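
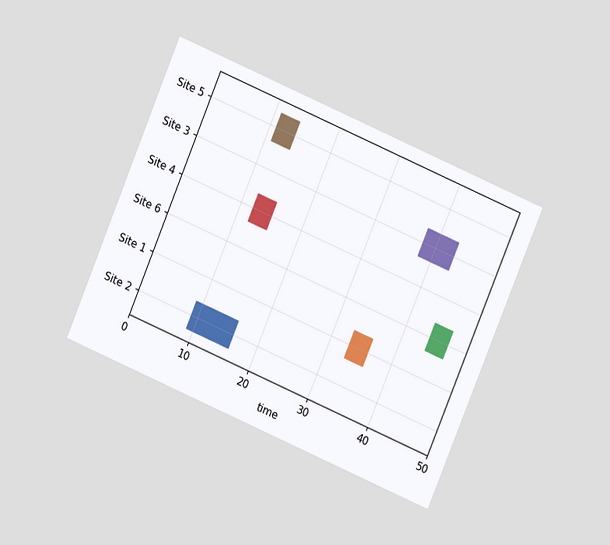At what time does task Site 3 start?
The chart is tilted about 23° clockwise and viewed at a slight angle. The Site 3 bar begins at t=38.

38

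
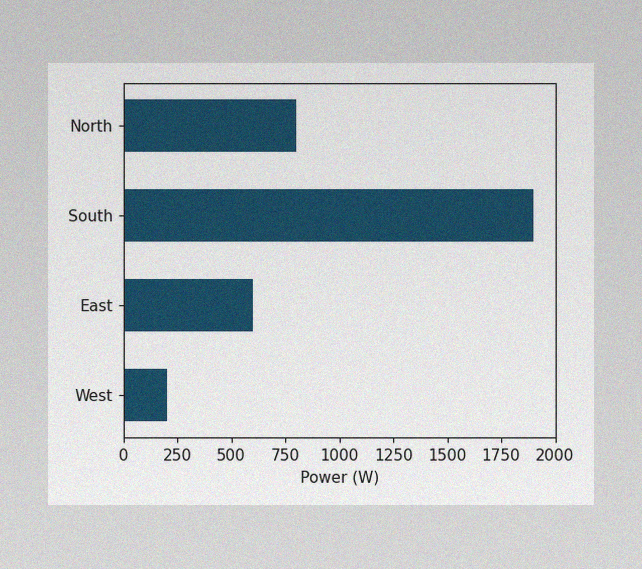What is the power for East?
The image has some photo noise and uneven lighting. Reading along the chart's x-axis, the East bar reaches 600W.

600W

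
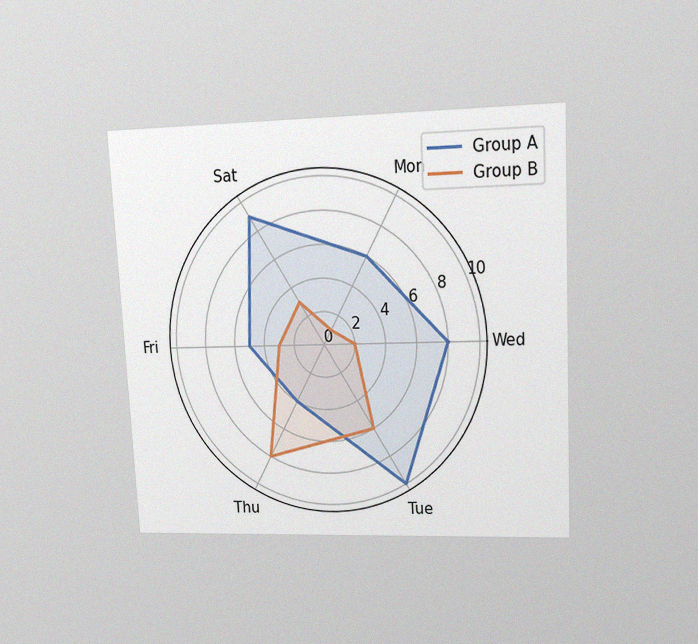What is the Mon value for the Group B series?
The chart is tilted about 3° counter-clockwise and viewed at a slight angle, with some photo noise. On the Mon axis, Group B reaches 1.

1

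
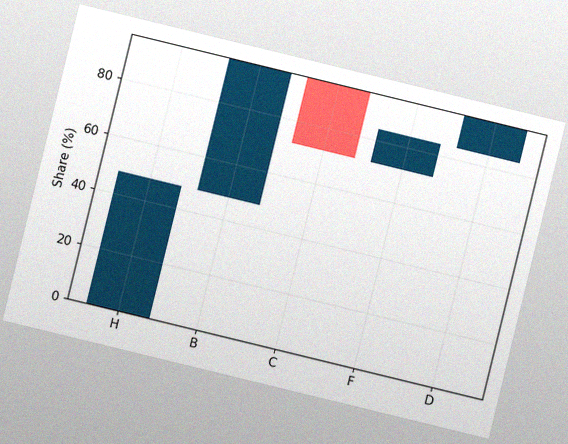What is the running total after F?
84%

The chart is tilted about 14° clockwise, with some photo noise. After F the running total reaches 84%.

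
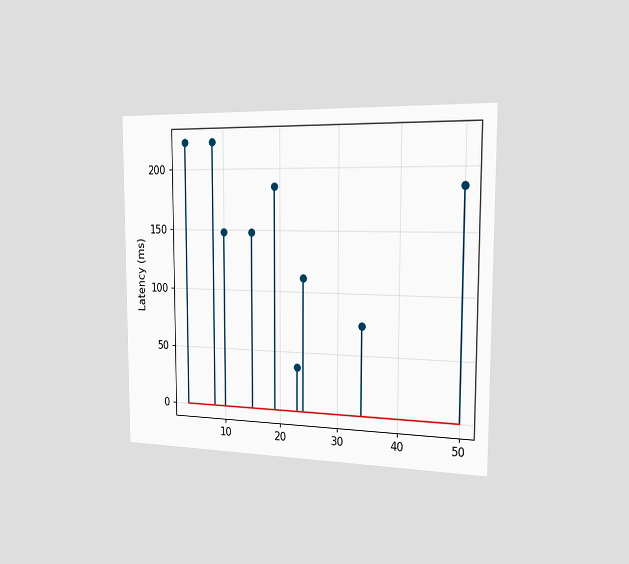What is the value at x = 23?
37ms

The chart is viewed slightly from the right. The stem at x=23 reaches 37ms.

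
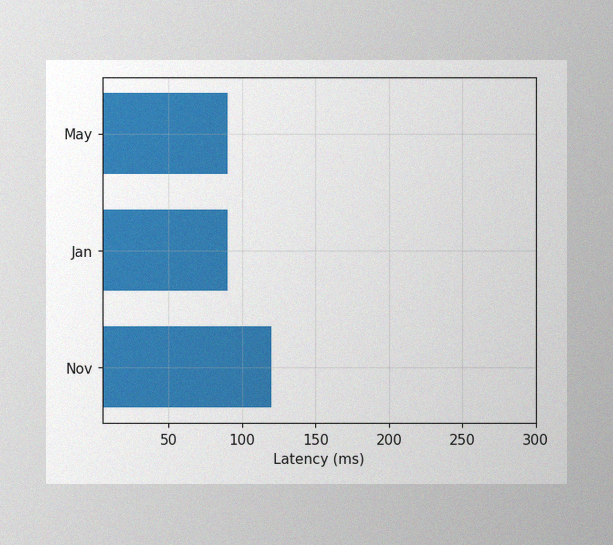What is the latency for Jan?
90ms

The image has some photo noise and uneven lighting. Reading along the chart's x-axis, the Jan bar reaches 90ms.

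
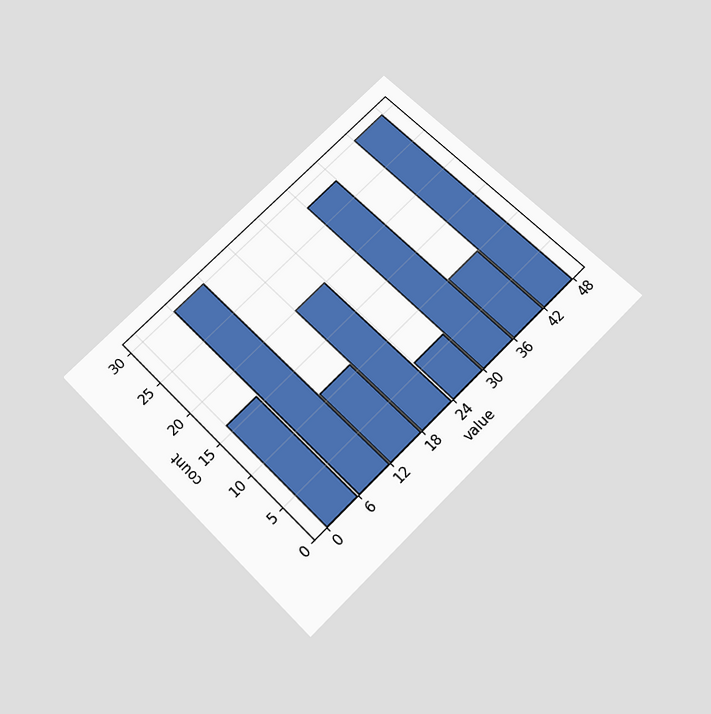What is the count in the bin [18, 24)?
20

The chart is tilted about 45° counter-clockwise and viewed slightly from below. The [18, 24) bin has height 20.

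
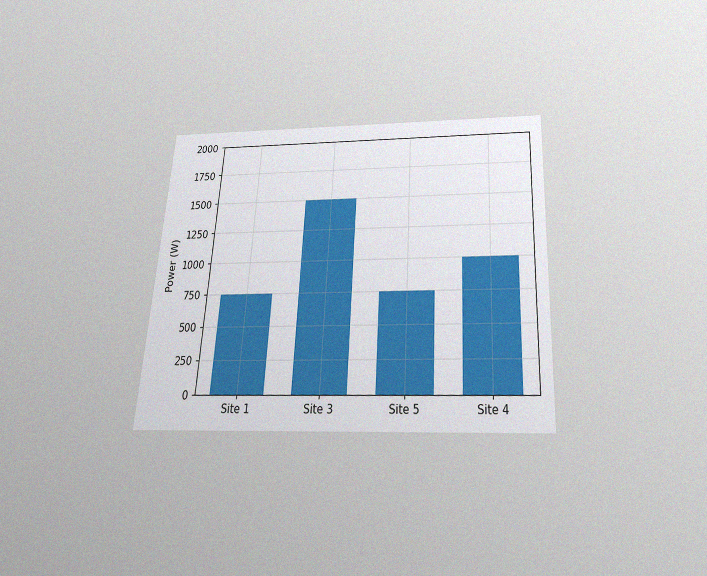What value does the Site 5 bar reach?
The chart is tilted about 3° clockwise and viewed slightly from below, with some photo noise. Reading along the chart's y-axis, the Site 5 bar reaches 750W.

750W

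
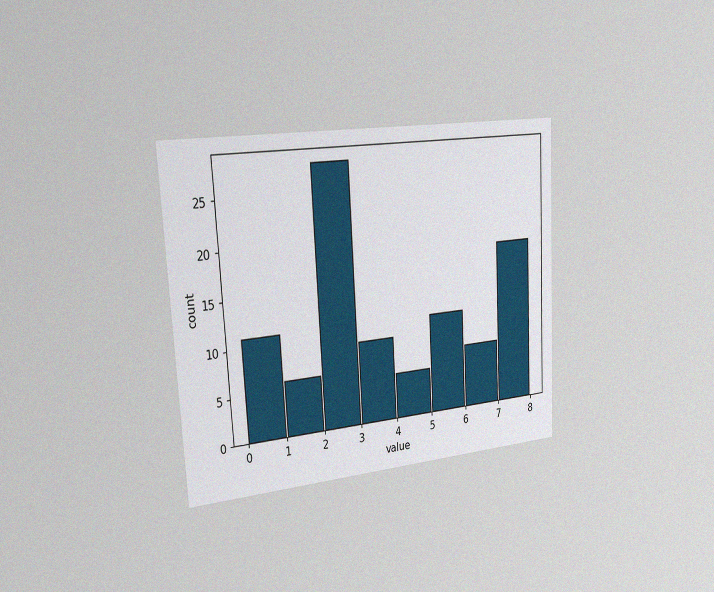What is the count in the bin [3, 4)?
The chart is tilted about 3° counter-clockwise and viewed slightly from the left, with some photo noise. The [3, 4) bin has height 9.

9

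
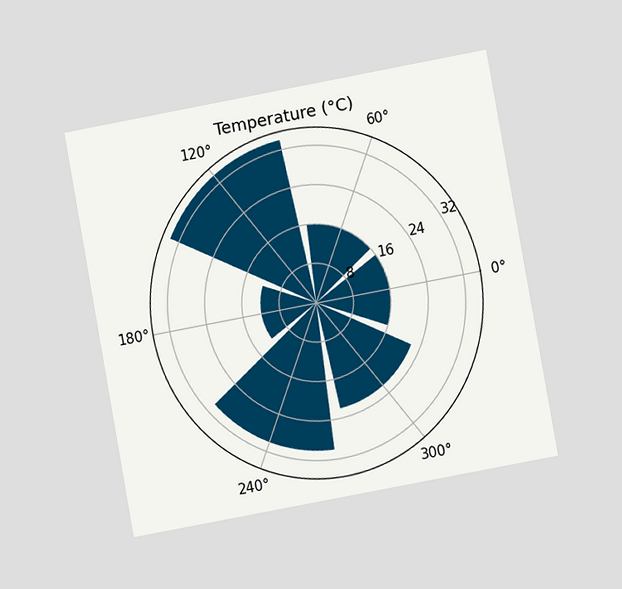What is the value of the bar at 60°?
16°C

The chart is tilted about 10° counter-clockwise and viewed at a slight angle. The bar at 60° reaches 16°C on the radial axis.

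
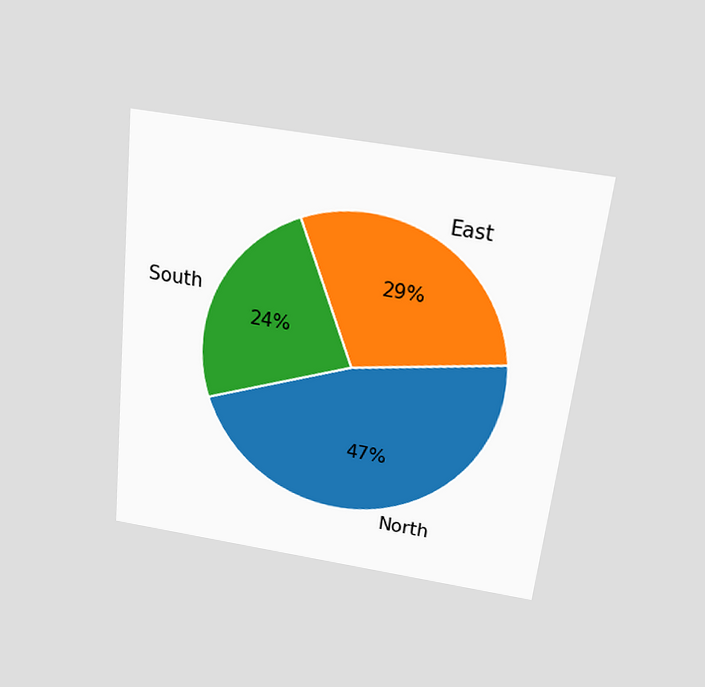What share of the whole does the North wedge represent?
The chart is tilted about 6° clockwise and viewed slightly from above. The North slice takes up 47% of the pie.

47%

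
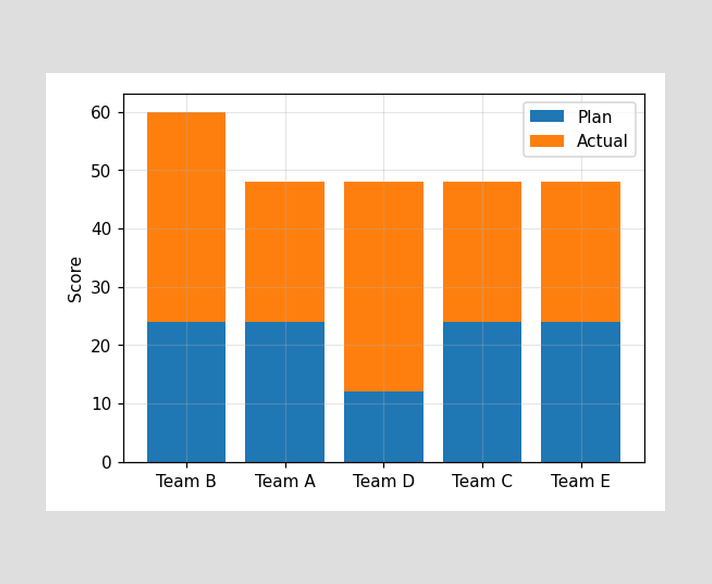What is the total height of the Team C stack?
48

The Team C stack's top reaches 48 on the y-axis.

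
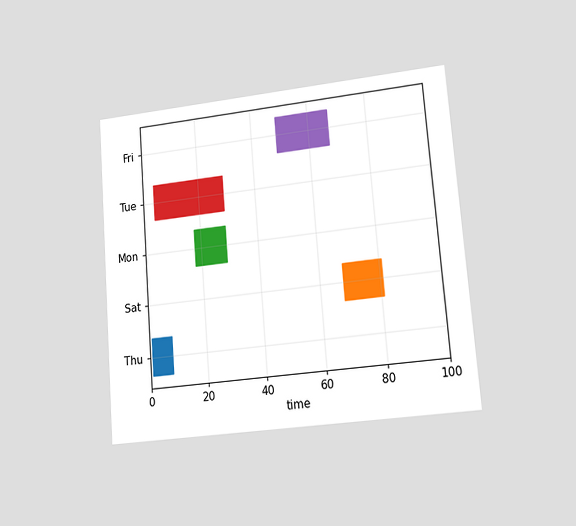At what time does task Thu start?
The chart is tilted about 5° counter-clockwise and viewed at a slight angle. The Thu bar begins at t=1.

1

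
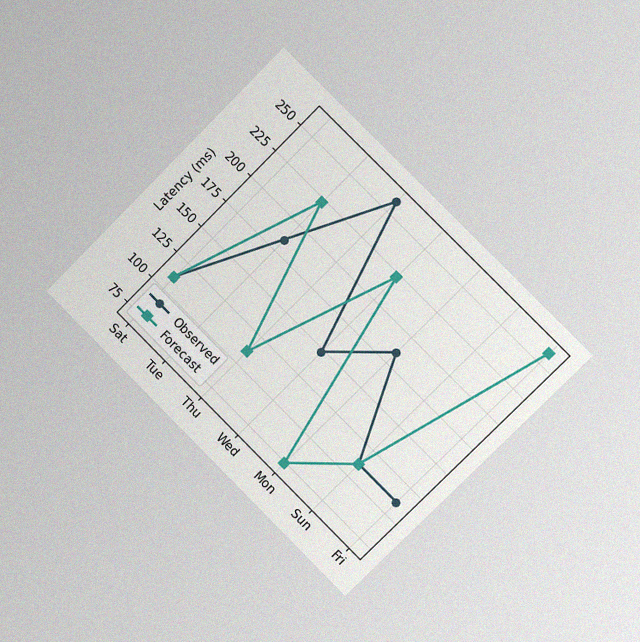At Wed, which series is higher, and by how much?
Forecast, by 74ms

The chart is tilted about 45° clockwise and viewed slightly from the right, with some photo noise. At Wed, Forecast sits above the other line by 74ms.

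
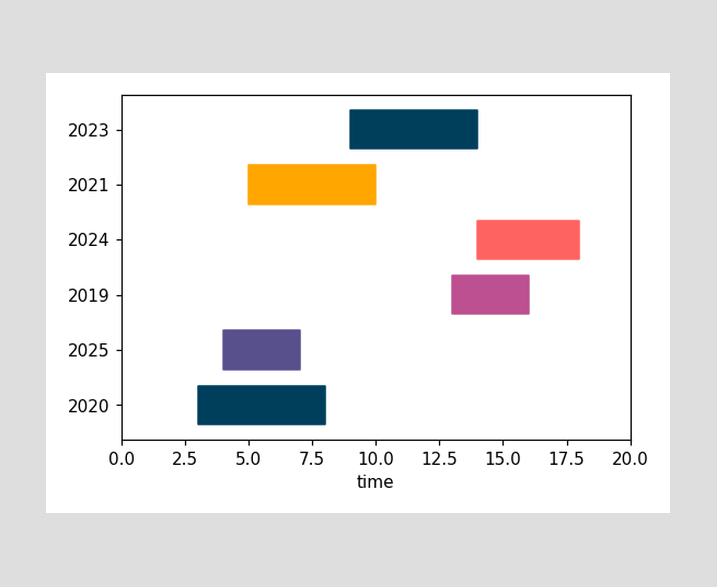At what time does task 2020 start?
3

The 2020 bar begins at t=3.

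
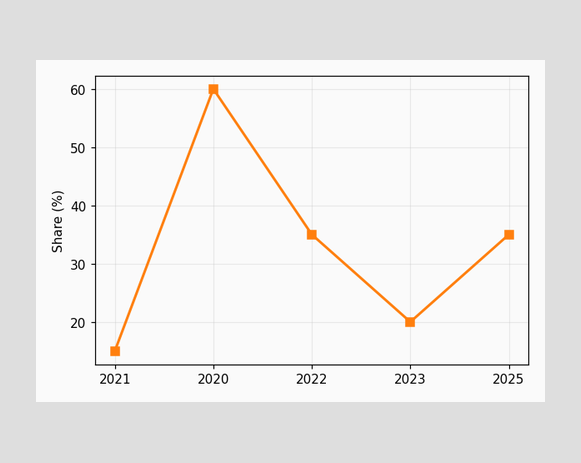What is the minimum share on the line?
The lowest point is at 2021, and reading across to the y-axis gives 15%.

15%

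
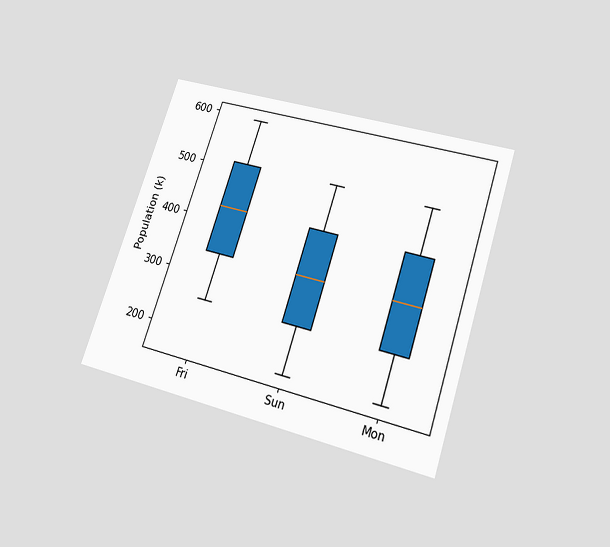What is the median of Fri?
The chart is tilted about 18° clockwise and viewed slightly from below. The median line in the Fri box sits at 425k.

425k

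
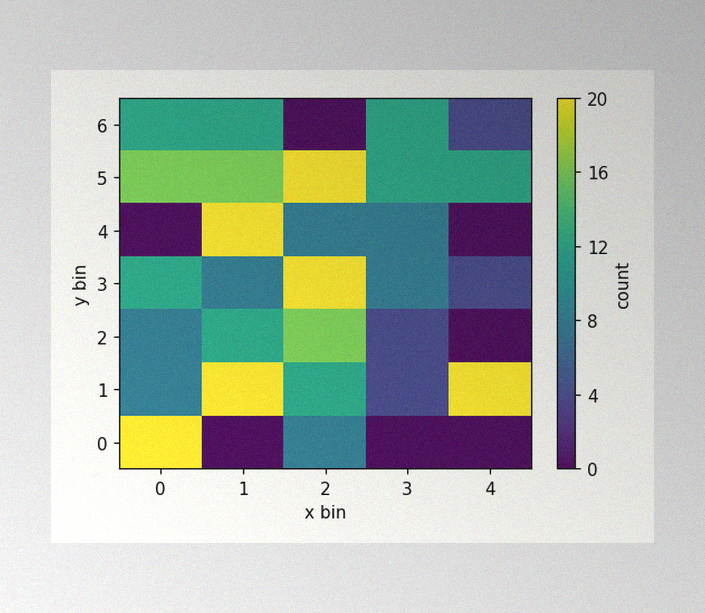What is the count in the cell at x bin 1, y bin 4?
20

The image has some photo noise and uneven lighting. Matching the cell (1, 4) against the colorbar gives 20.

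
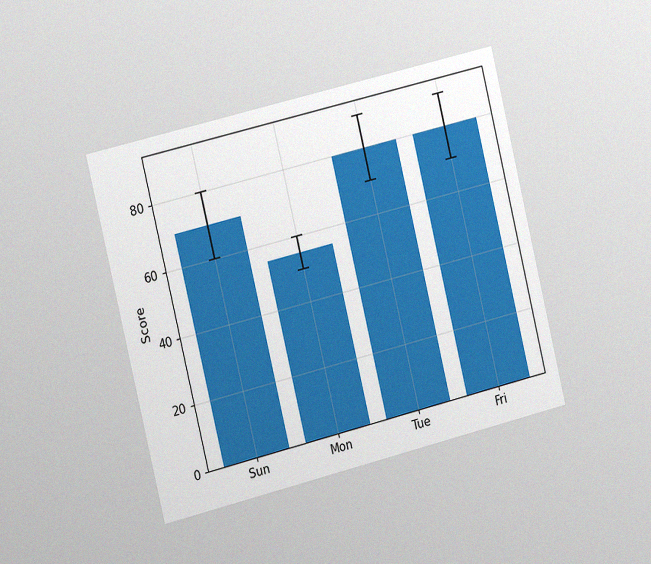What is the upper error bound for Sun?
80

The chart is tilted about 14° counter-clockwise and viewed slightly from the left, with some photo noise. The Sun bar's upper whisker reaches 80.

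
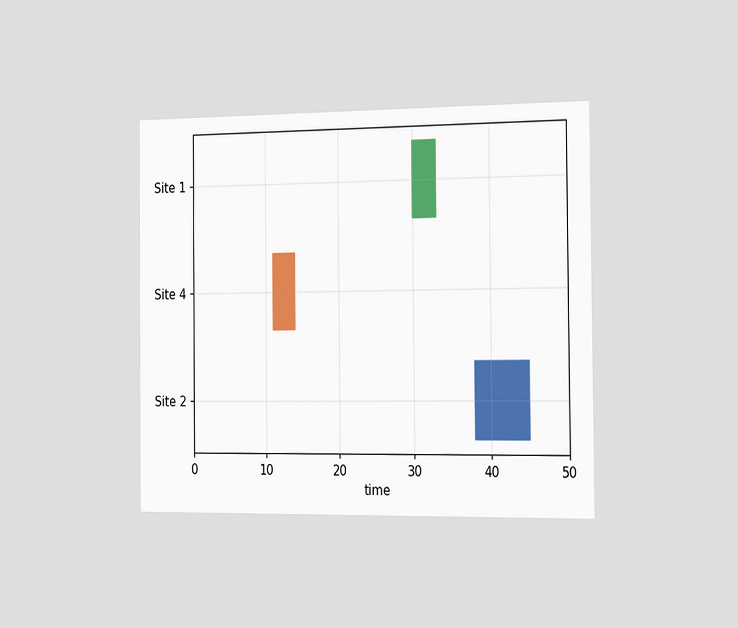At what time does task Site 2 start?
38

The chart is viewed slightly from the right. The Site 2 bar begins at t=38.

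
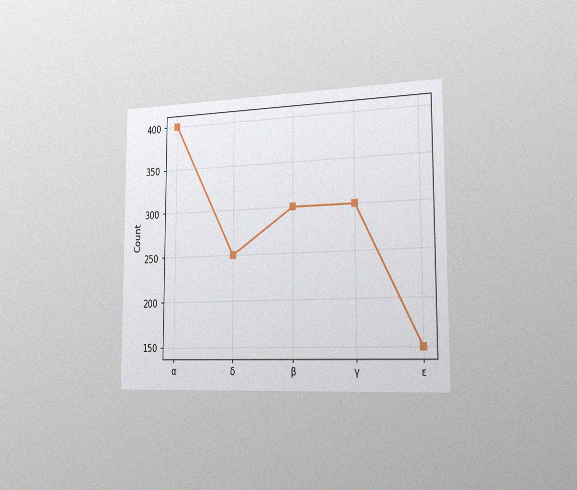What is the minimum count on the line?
150

The chart is viewed slightly from the right, with some photo noise. The lowest point is at ε, and reading across to the y-axis gives 150.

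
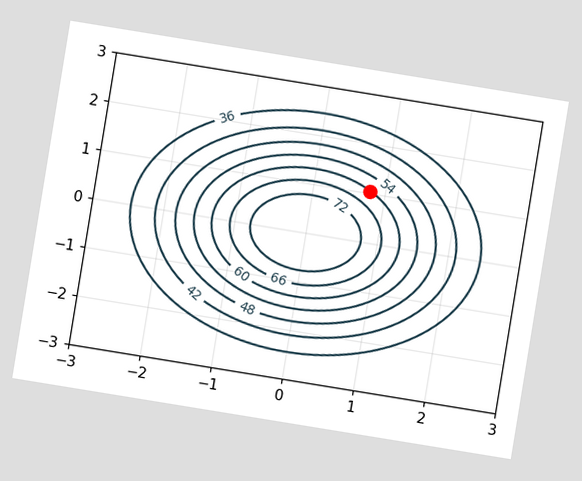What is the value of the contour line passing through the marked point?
60

The chart is tilted about 9° clockwise. The marked point sits on the contour labelled 60.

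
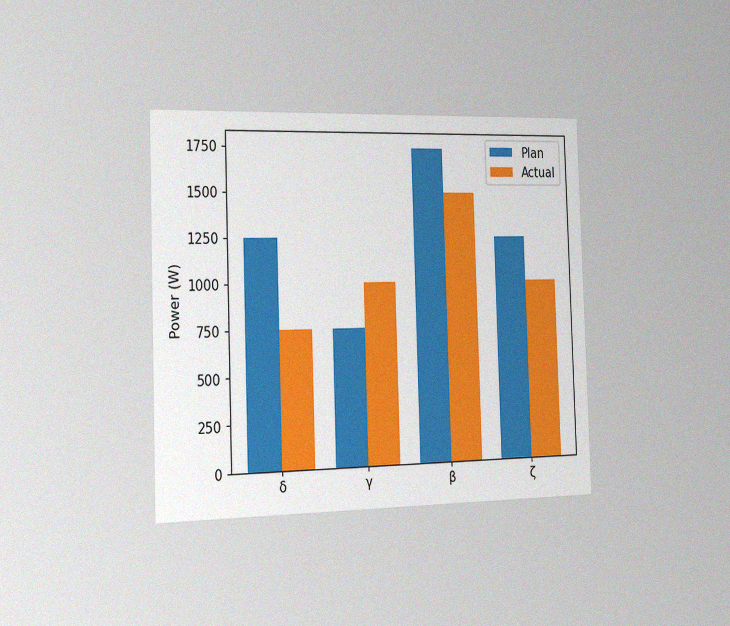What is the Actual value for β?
1500W

The chart is viewed slightly from the left, with some photo noise. The Actual bar at β reaches 1500W on the y-axis.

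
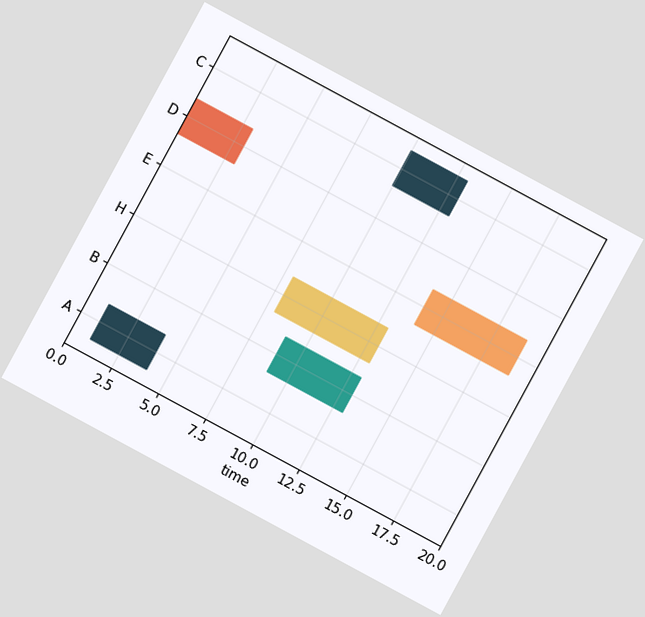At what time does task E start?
The chart is tilted about 28° clockwise. The E bar begins at t=14.

14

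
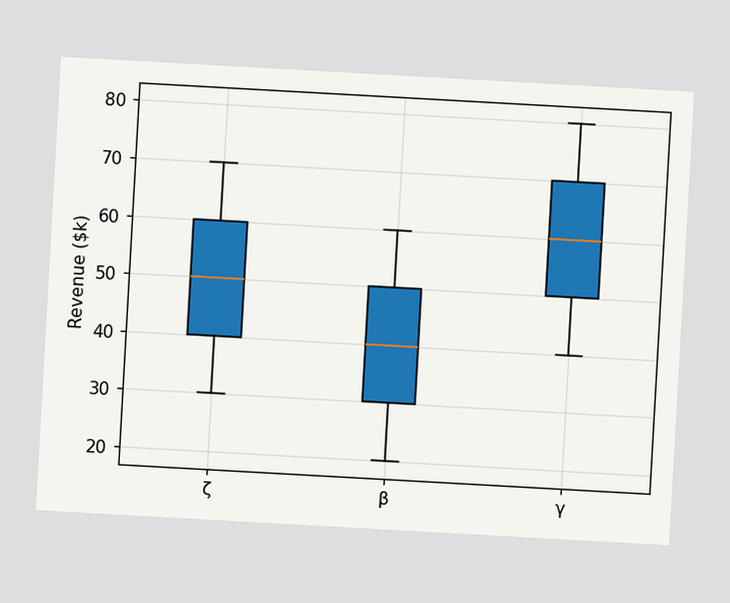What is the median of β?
The chart is tilted about 3° clockwise. The median line in the β box sits at $40k.

$40k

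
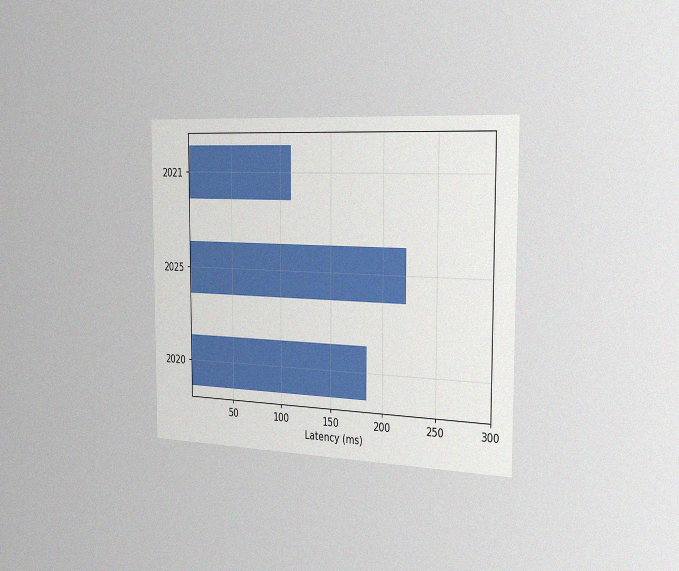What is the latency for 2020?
The chart is viewed slightly from the right, with some photo noise. Reading along the chart's x-axis, the 2020 bar reaches 185ms.

185ms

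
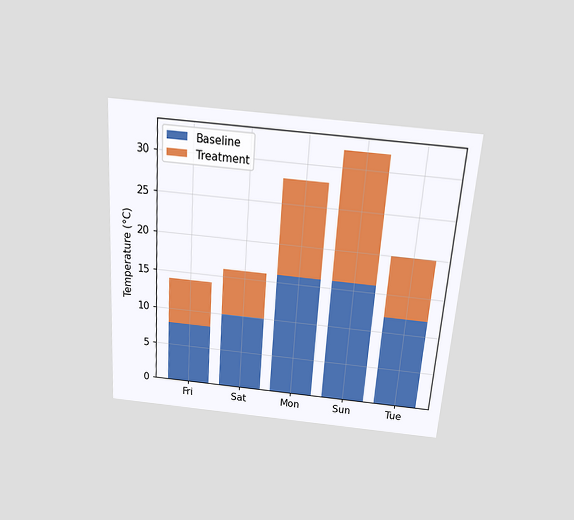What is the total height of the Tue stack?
The chart is tilted about 4° clockwise and viewed slightly from above. The Tue stack's top reaches 20°C on the y-axis.

20°C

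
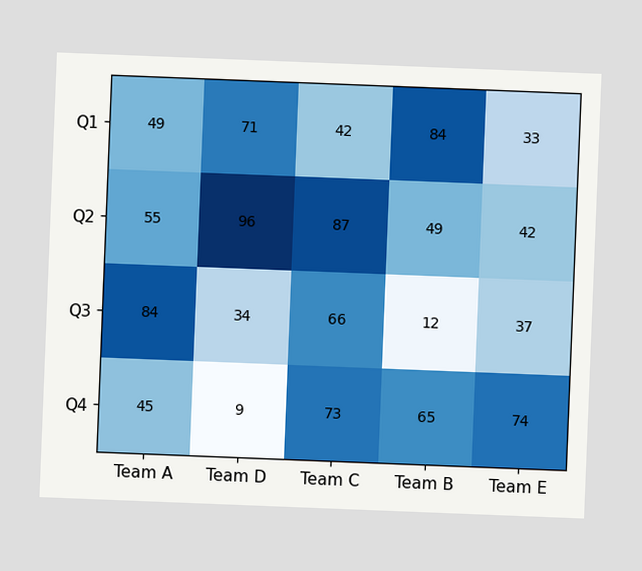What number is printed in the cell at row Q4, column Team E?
The chart is tilted about 2° clockwise. The (Q4, Team E) cell reads 74.

74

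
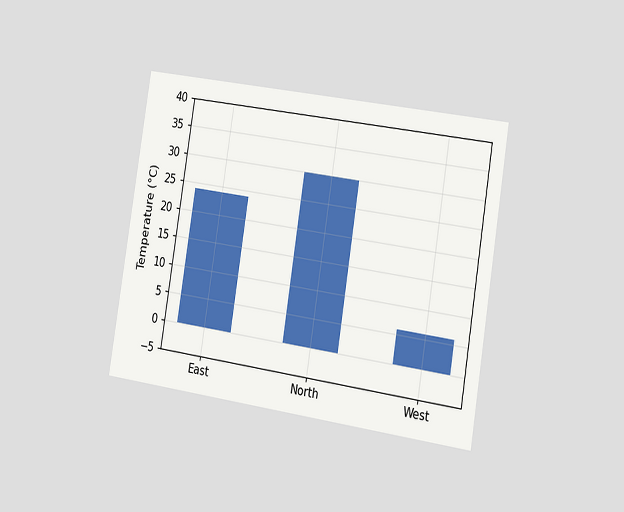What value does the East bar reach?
24°C

The chart is tilted about 9° clockwise and viewed slightly from the right. Reading along the chart's y-axis, the East bar reaches 24°C.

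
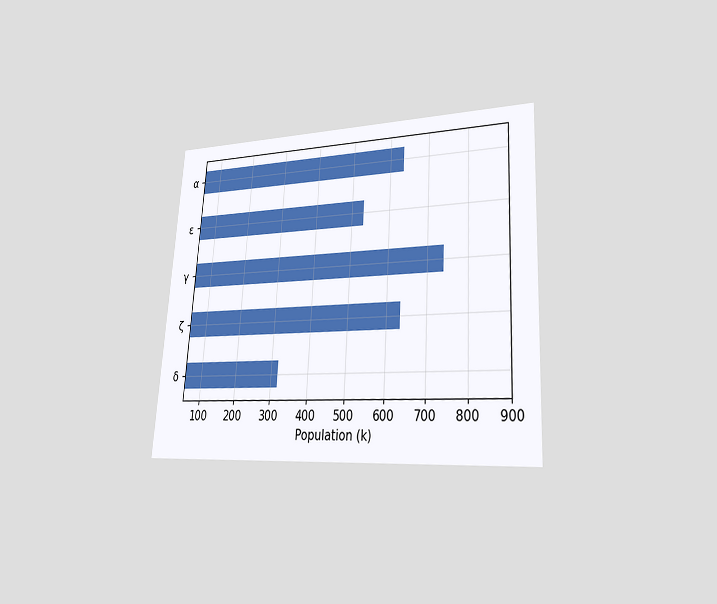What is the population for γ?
The chart is tilted about 3° clockwise and viewed at a slight angle. Reading along the chart's x-axis, the γ bar reaches 742k.

742k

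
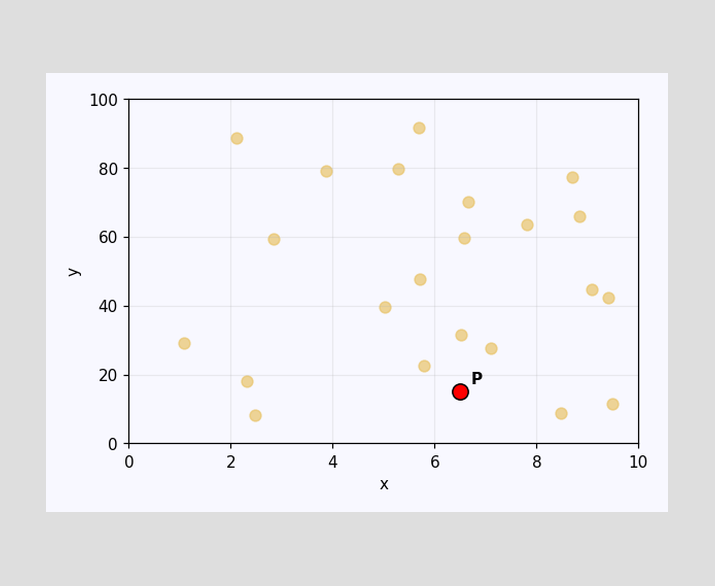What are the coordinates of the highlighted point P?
(6.5, 15)

Following the gridlines from P to each axis, P sits at (6.5, 15).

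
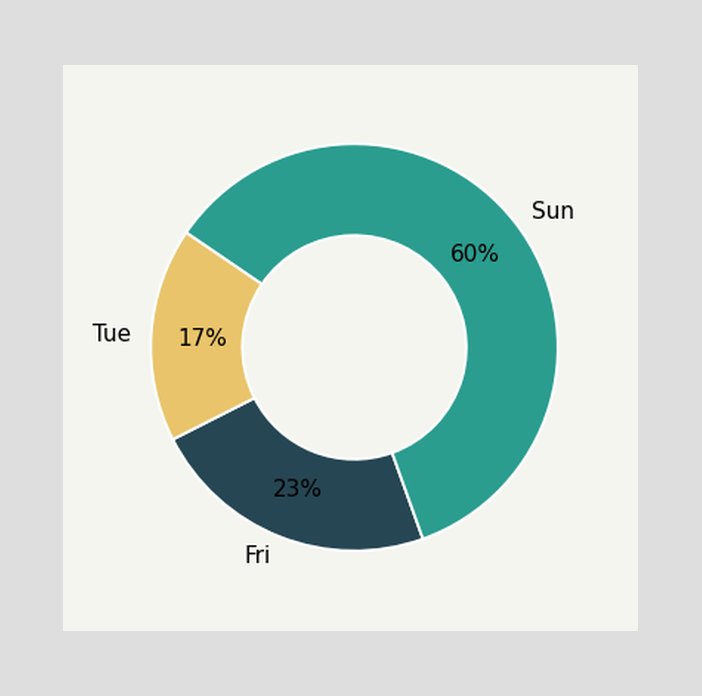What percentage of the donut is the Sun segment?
60%

The Sun segment takes up 60% of the ring.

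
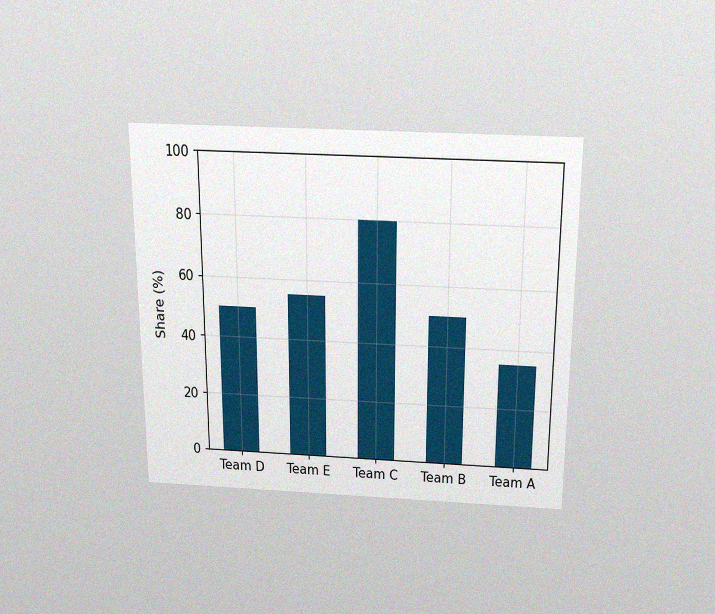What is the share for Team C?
The chart is viewed slightly from above, with some photo noise. Reading along the chart's y-axis, the Team C bar reaches 80%.

80%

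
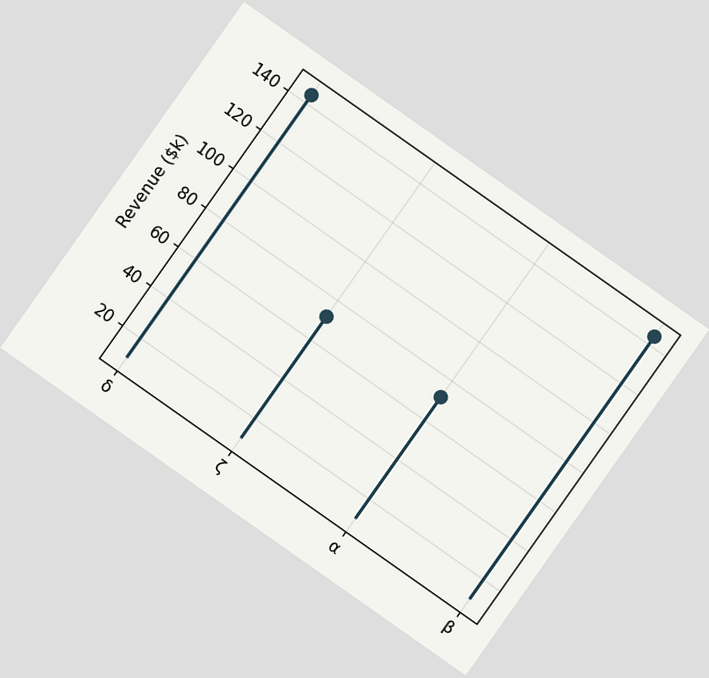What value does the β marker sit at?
$144k

The chart is tilted about 35° clockwise. The β marker sits at $144k.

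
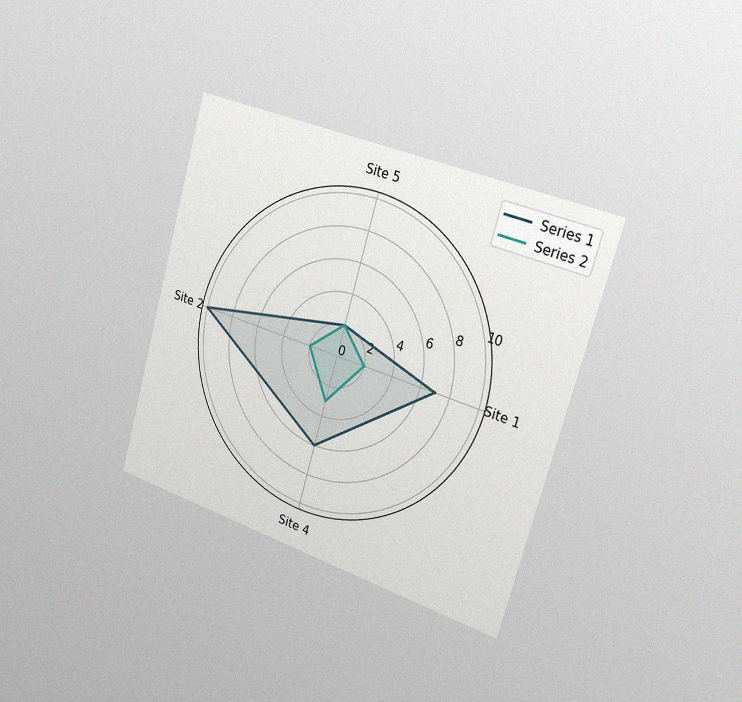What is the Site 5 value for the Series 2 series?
2

The chart is tilted about 16° clockwise and viewed slightly from the right, with some photo noise. On the Site 5 axis, Series 2 reaches 2.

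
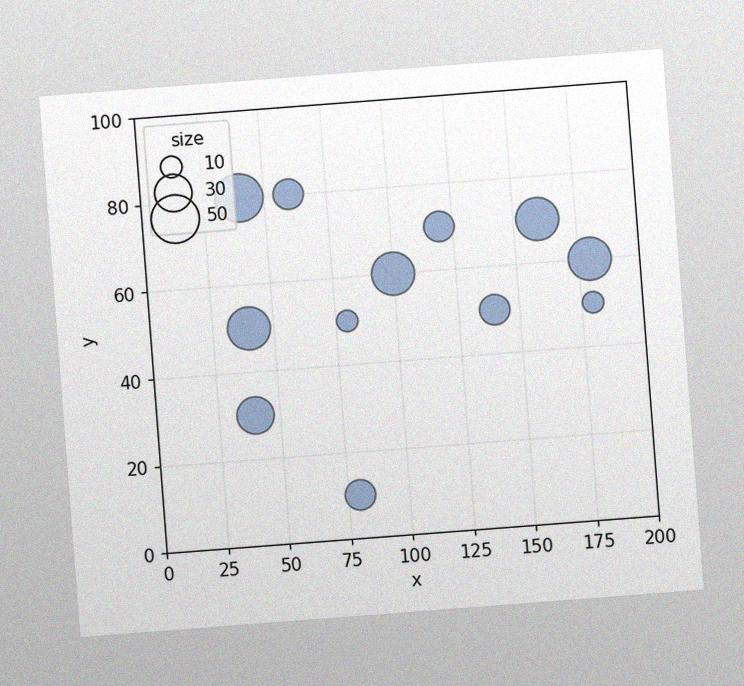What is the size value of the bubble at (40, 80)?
50

The chart is tilted about 4° counter-clockwise, with some photo noise. Matching the bubble at (40, 80) against the size legend gives 50.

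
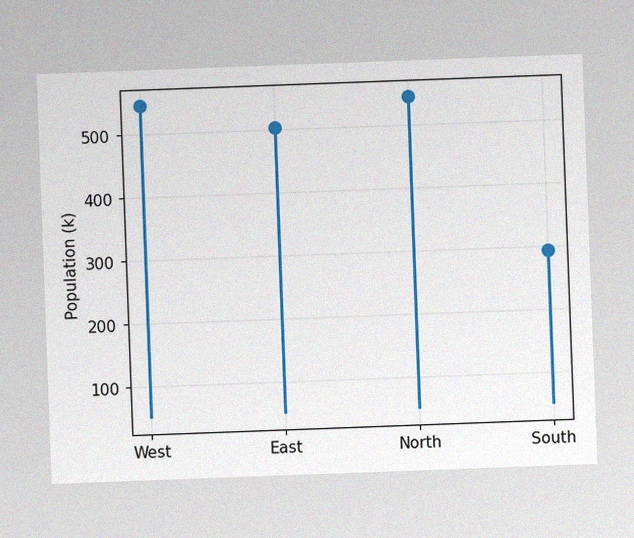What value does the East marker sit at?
The chart is tilted about 2° counter-clockwise, with some photo noise. The East marker sits at 504k.

504k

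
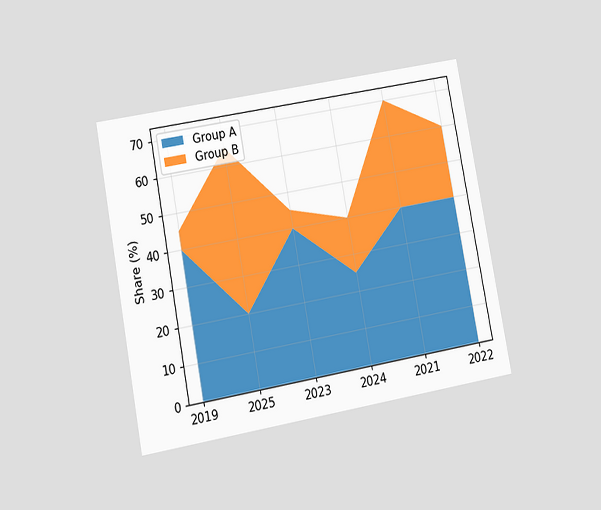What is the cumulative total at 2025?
65%

The chart is tilted about 11° counter-clockwise and viewed at a slight angle. The stacked total at 2025 reaches 65%.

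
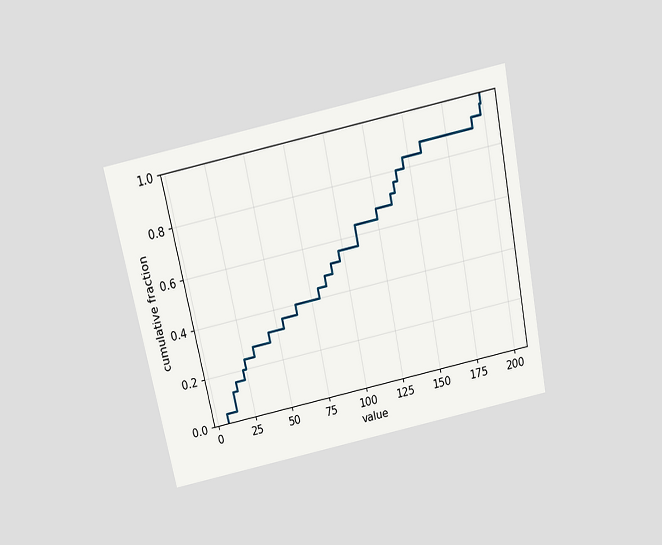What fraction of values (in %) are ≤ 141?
80%

The chart is tilted about 12° counter-clockwise and viewed slightly from above. At x=141 the ECDF step is at 80%.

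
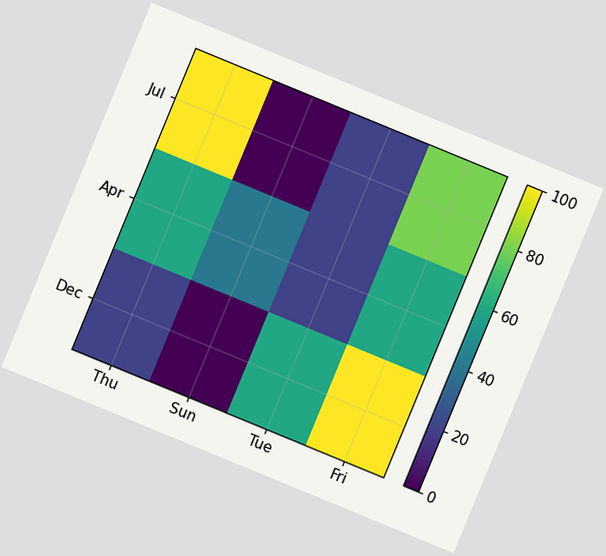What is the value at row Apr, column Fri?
60

The chart is tilted about 22° clockwise. Matching cell (Apr, Fri) against the colorbar gives 60.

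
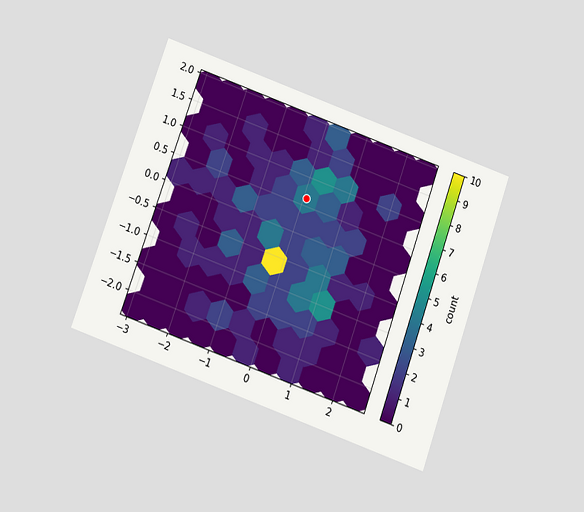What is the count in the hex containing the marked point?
4

The chart is tilted about 20° clockwise and viewed slightly from below. The marked hex reads 4 on the colorbar.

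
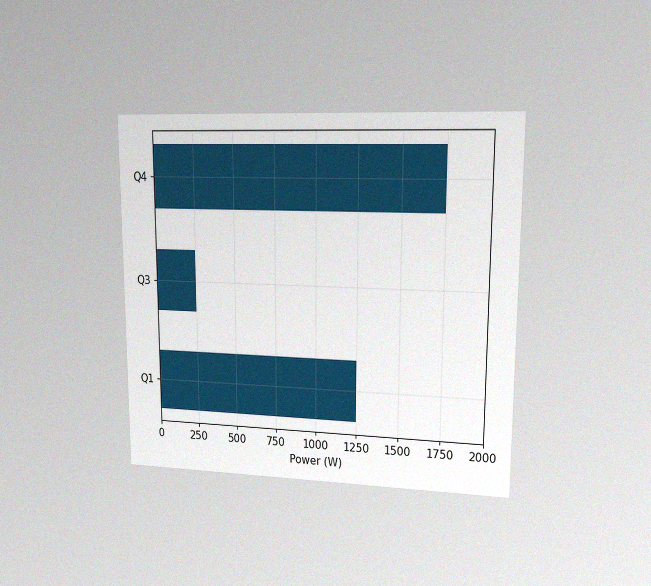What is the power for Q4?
The chart is viewed at a slight angle, with some photo noise. Reading along the chart's x-axis, the Q4 bar reaches 1750W.

1750W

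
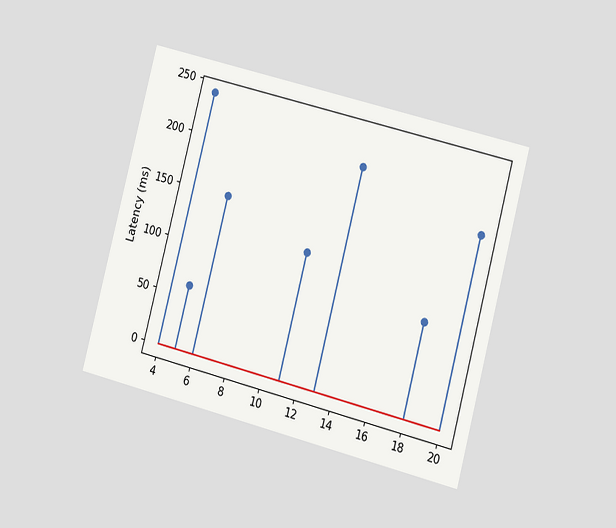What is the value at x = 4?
The chart is tilted about 14° clockwise and viewed at a slight angle. The stem at x=4 reaches 240ms.

240ms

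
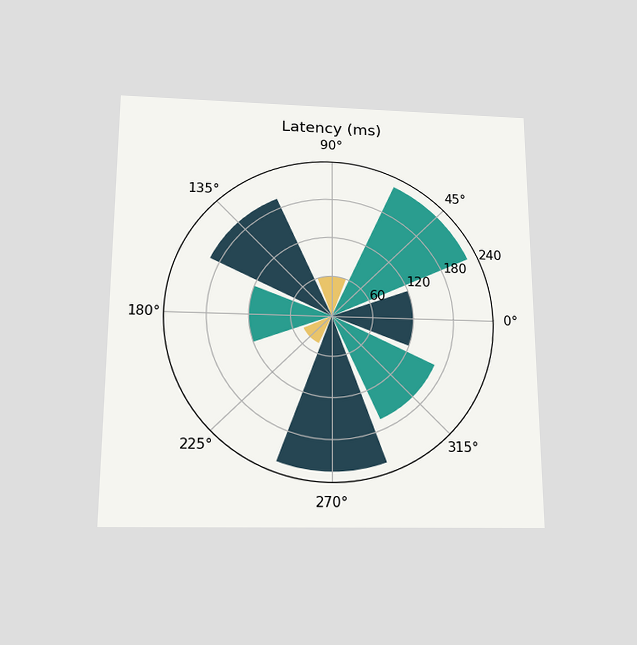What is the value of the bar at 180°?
The chart is viewed slightly from below. The bar at 180° reaches 120ms on the radial axis.

120ms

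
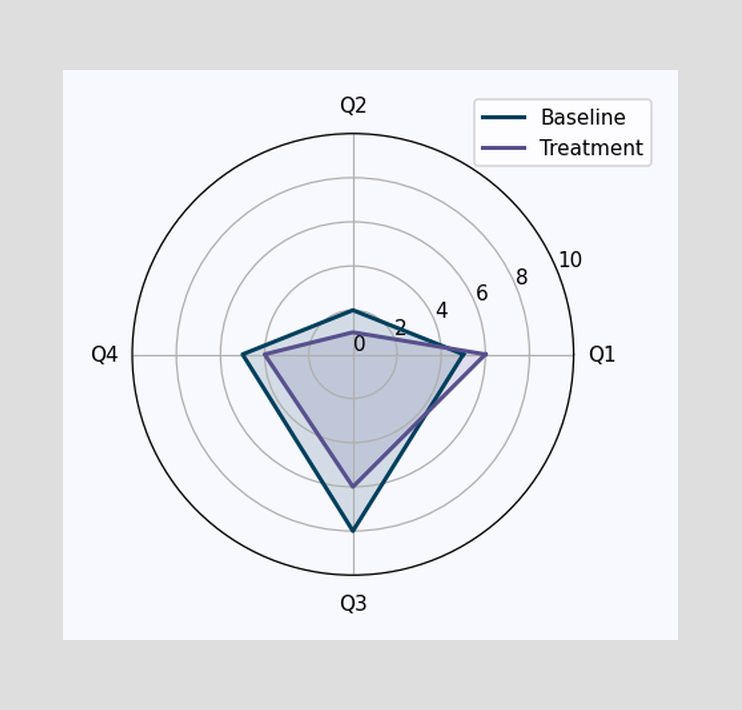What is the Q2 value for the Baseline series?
2

On the Q2 axis, Baseline reaches 2.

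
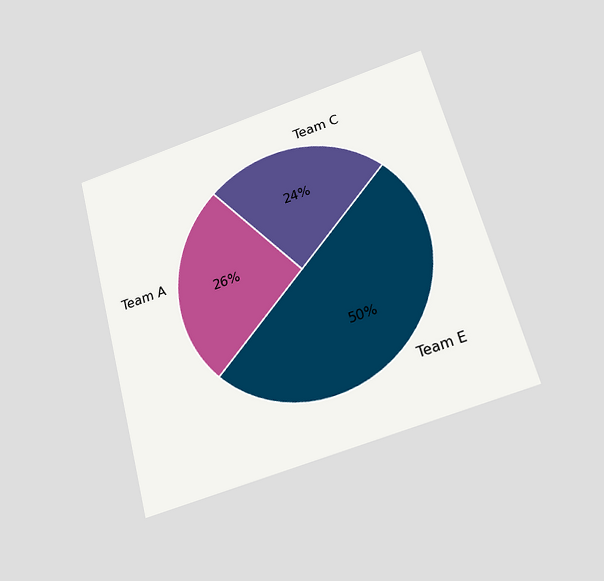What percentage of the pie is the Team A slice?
26%

The chart is tilted about 15° counter-clockwise and viewed slightly from below. The Team A slice takes up 26% of the pie.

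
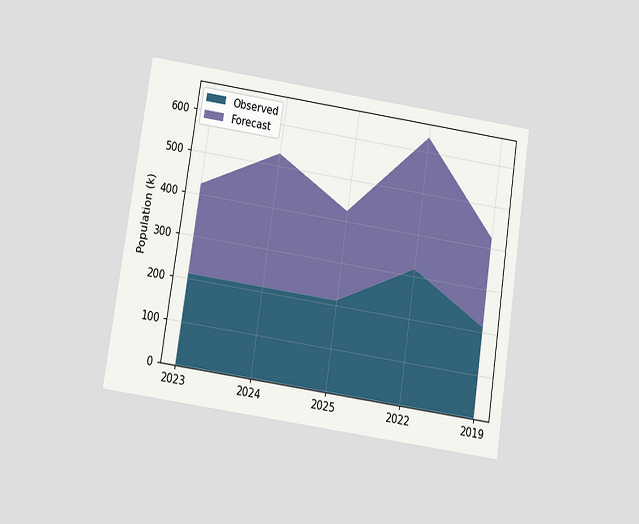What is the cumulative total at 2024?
530k

The chart is tilted about 9° clockwise and viewed at a slight angle. The stacked total at 2024 reaches 530k.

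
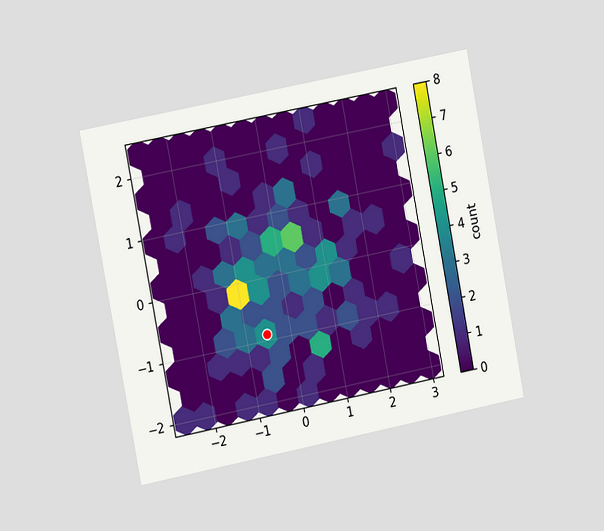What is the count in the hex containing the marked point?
4

The chart is tilted about 11° counter-clockwise and viewed at a slight angle. The marked hex reads 4 on the colorbar.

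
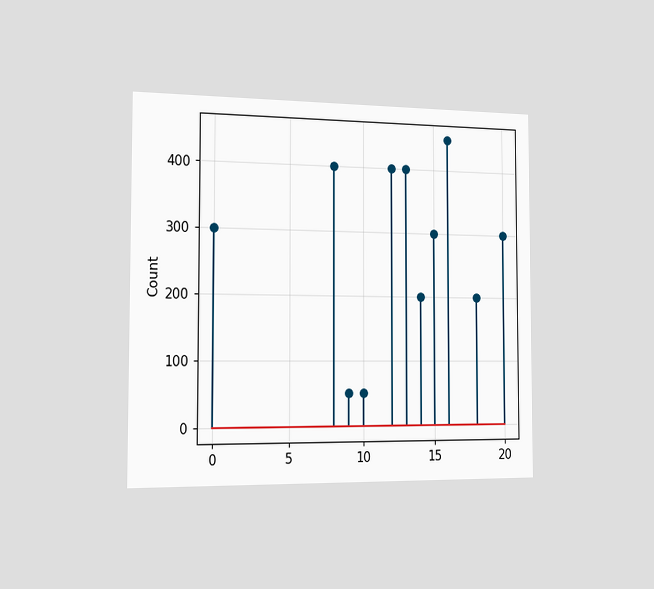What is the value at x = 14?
The chart is viewed slightly from the left. The stem at x=14 reaches 200.

200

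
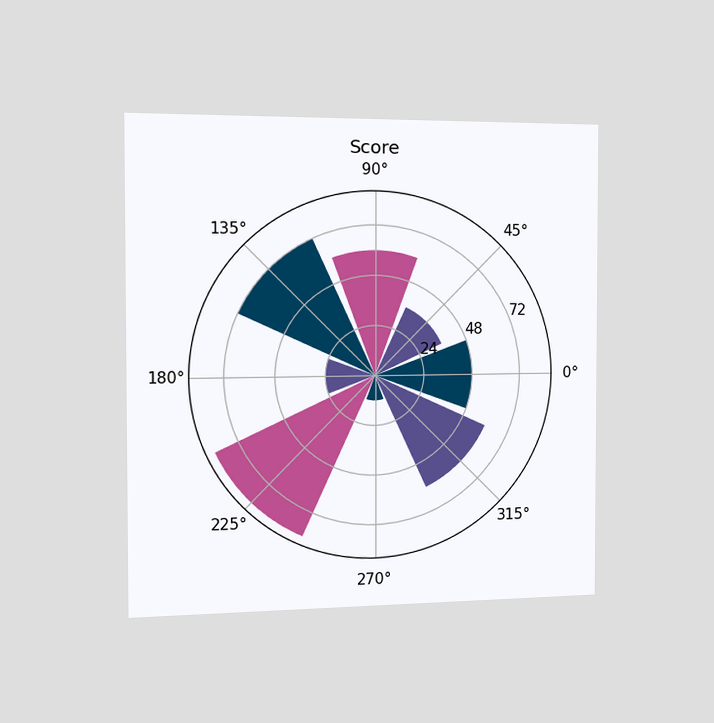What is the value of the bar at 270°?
12

The chart is viewed slightly from the left. The bar at 270° reaches 12 on the radial axis.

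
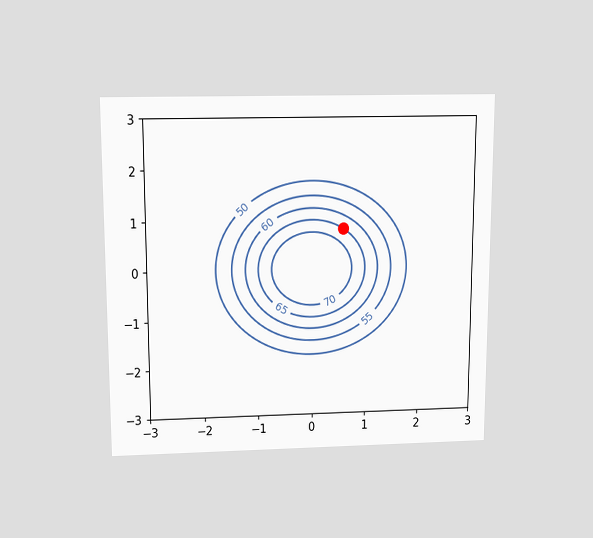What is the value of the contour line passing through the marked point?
65

The chart is viewed slightly from above. The marked point sits on the contour labelled 65.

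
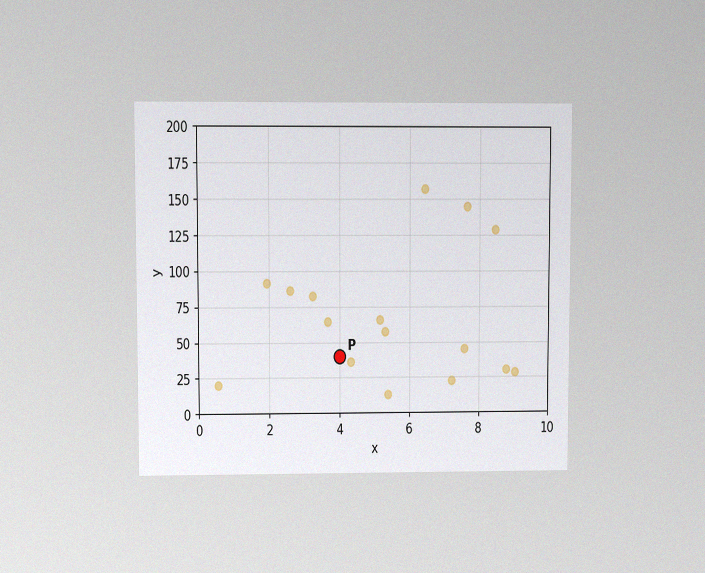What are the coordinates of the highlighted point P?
The chart is viewed at a slight angle, with some photo noise. Following the gridlines from P to each axis, P sits at (4, 40).

(4, 40)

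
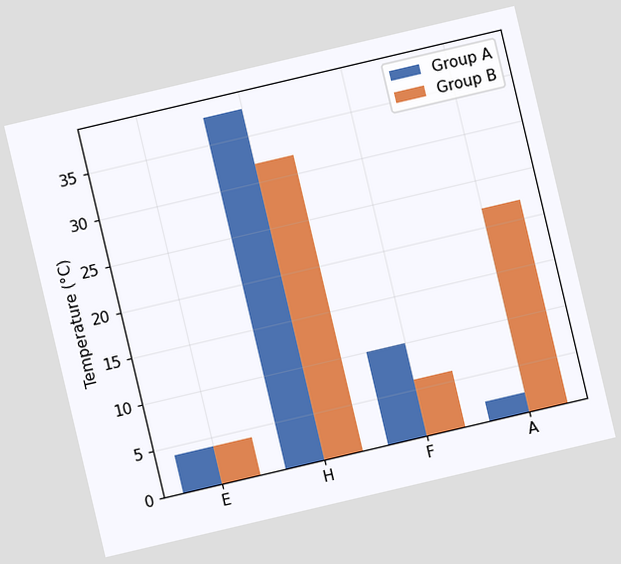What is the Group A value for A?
2°C

The chart is tilted about 13° counter-clockwise. The Group A bar at A reaches 2°C on the y-axis.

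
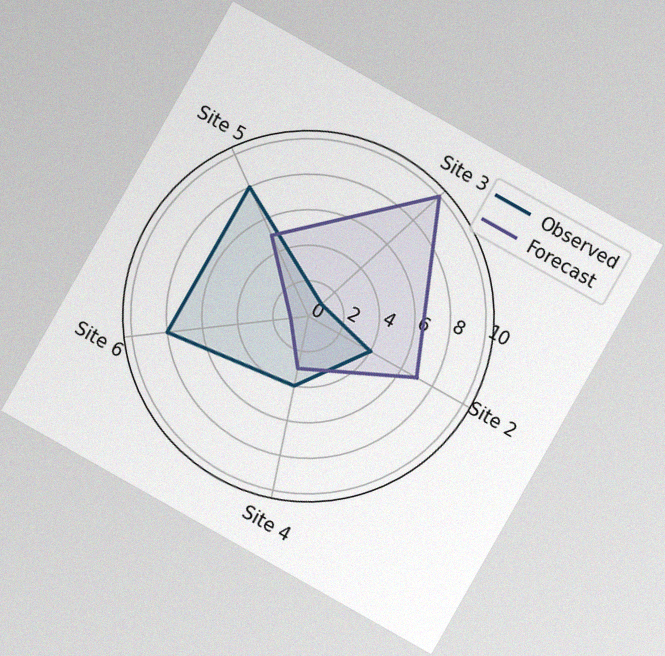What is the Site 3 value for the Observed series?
1

The chart is tilted about 30° clockwise, with some photo noise. On the Site 3 axis, Observed reaches 1.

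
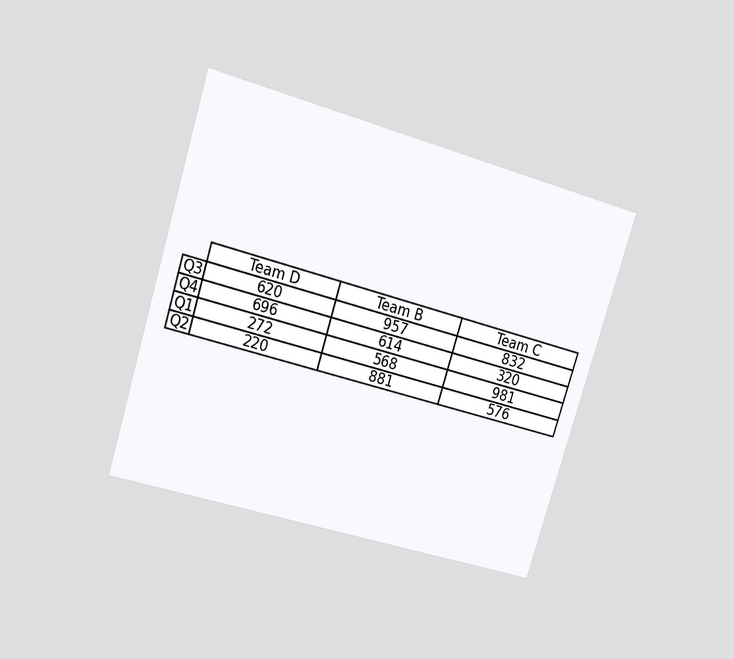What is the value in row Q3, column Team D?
The chart is tilted about 17° clockwise and viewed at a slight angle. The (Q3, Team D) cell reads 620.

620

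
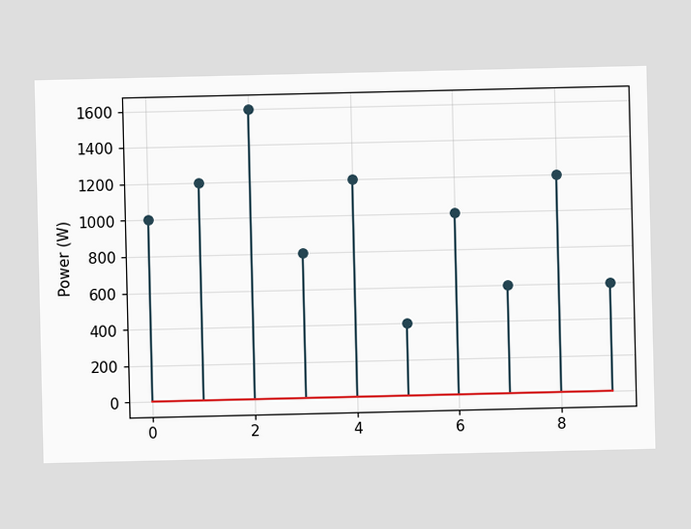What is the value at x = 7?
600W

The stem at x=7 reaches 600W.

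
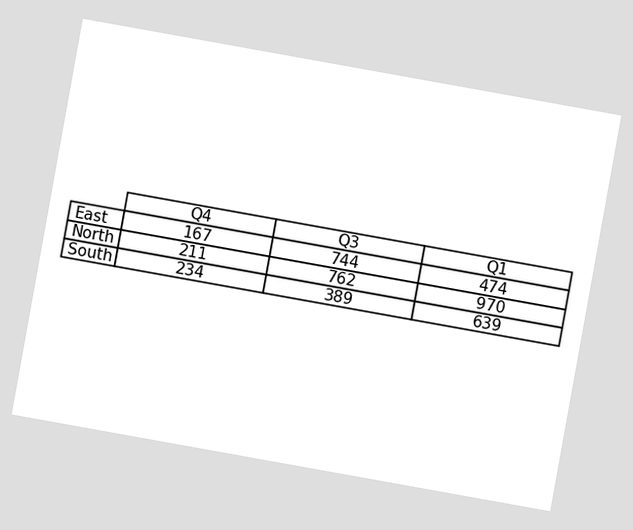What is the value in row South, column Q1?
The chart is tilted about 10° clockwise. The (South, Q1) cell reads 639.

639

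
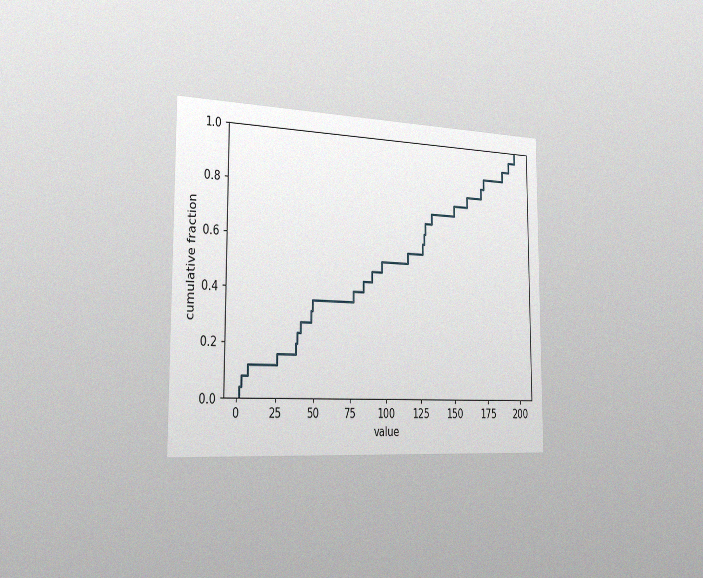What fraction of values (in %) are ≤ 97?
The chart is viewed slightly from the left, with some photo noise. At x=97 the ECDF step is at 52%.

52%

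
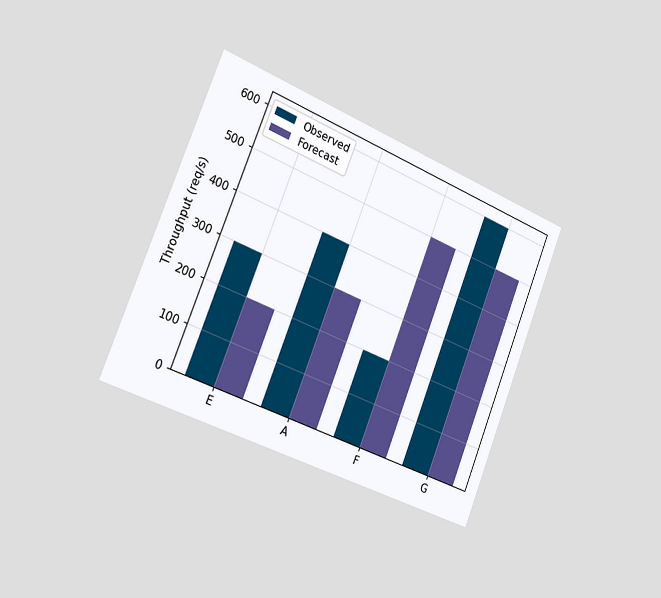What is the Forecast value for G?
500req/s

The chart is tilted about 22° clockwise and viewed slightly from the left. The Forecast bar at G reaches 500req/s on the y-axis.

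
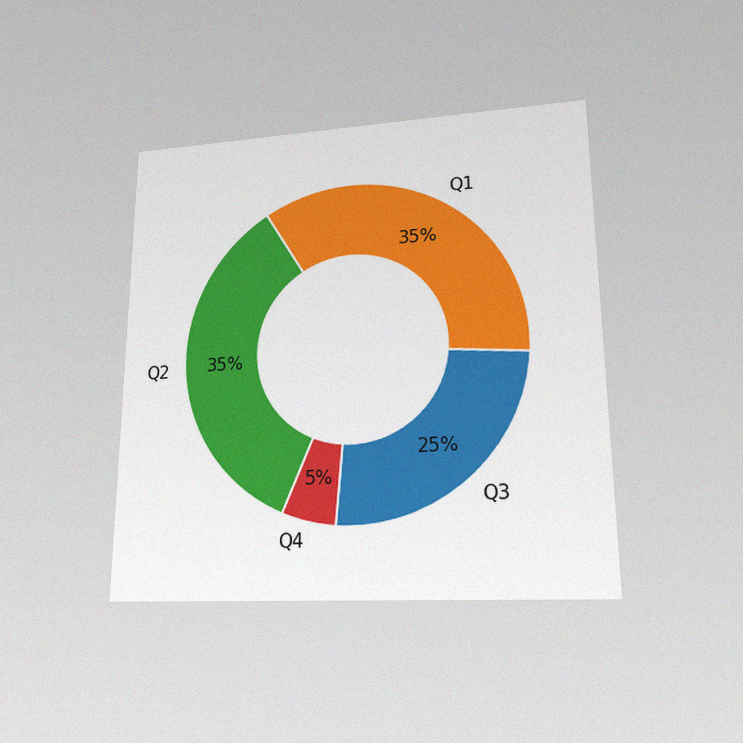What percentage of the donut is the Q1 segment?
35%

The chart is viewed at a slight angle, with some photo noise. The Q1 segment takes up 35% of the ring.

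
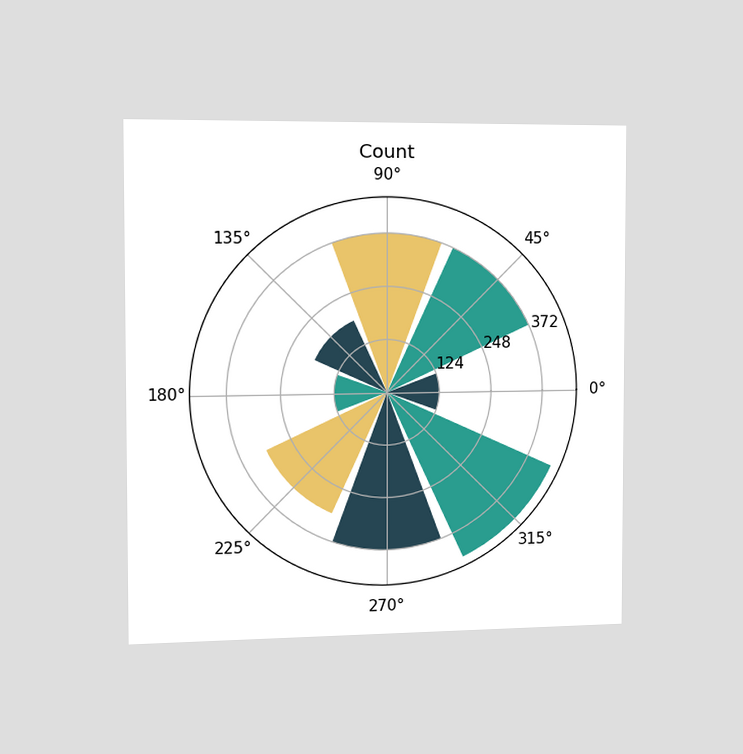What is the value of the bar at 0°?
124

The chart is viewed slightly from the left. The bar at 0° reaches 124 on the radial axis.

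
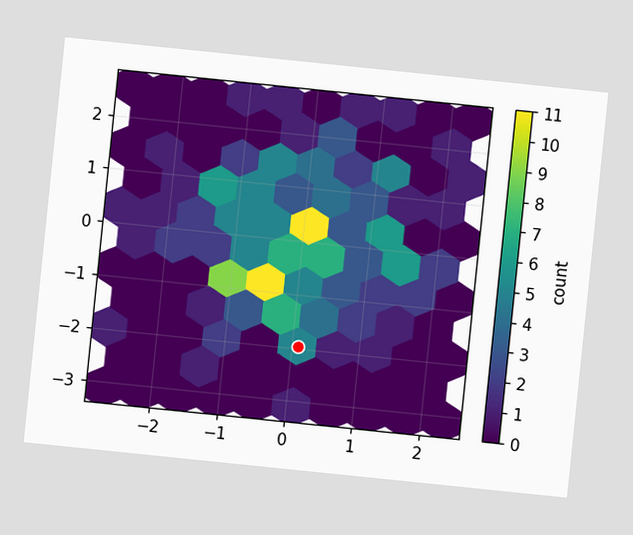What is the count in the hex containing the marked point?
5

The chart is tilted about 6° clockwise. The marked hex reads 5 on the colorbar.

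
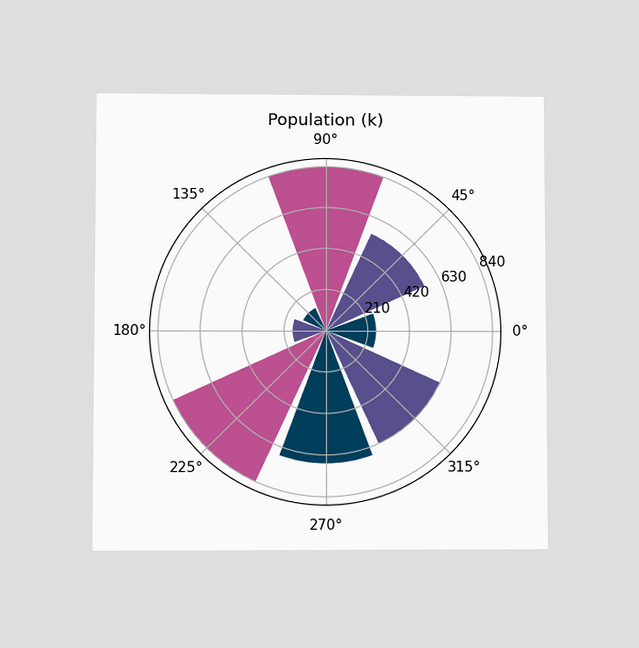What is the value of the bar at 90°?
The chart is viewed at a slight angle. The bar at 90° reaches 840k on the radial axis.

840k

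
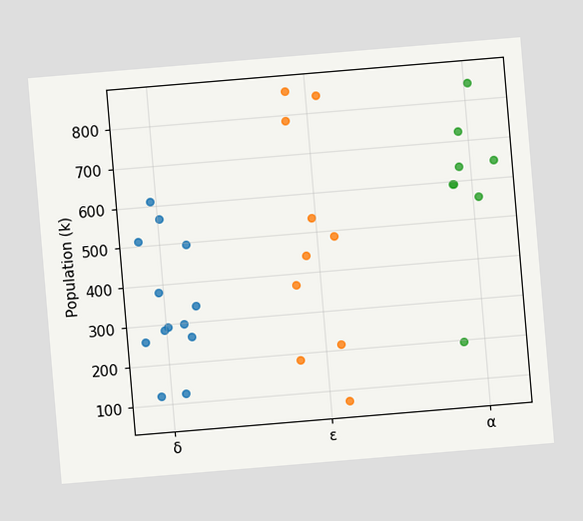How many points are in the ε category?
10

The chart is tilted about 5° counter-clockwise. Counting the markers in the ε column gives 10.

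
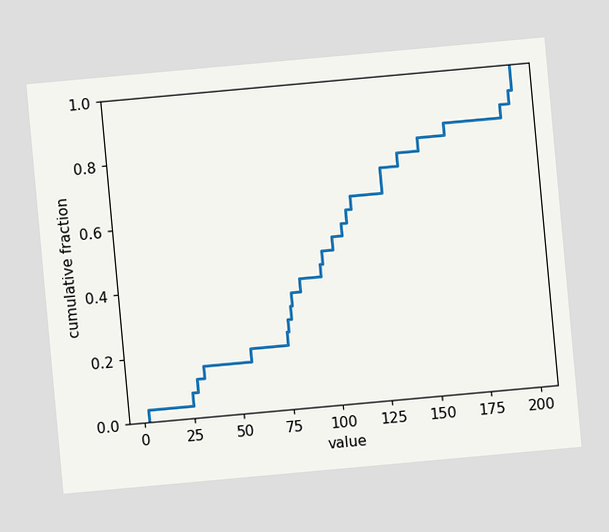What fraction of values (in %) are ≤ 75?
24%

The chart is tilted about 5° counter-clockwise. At x=75 the ECDF step is at 24%.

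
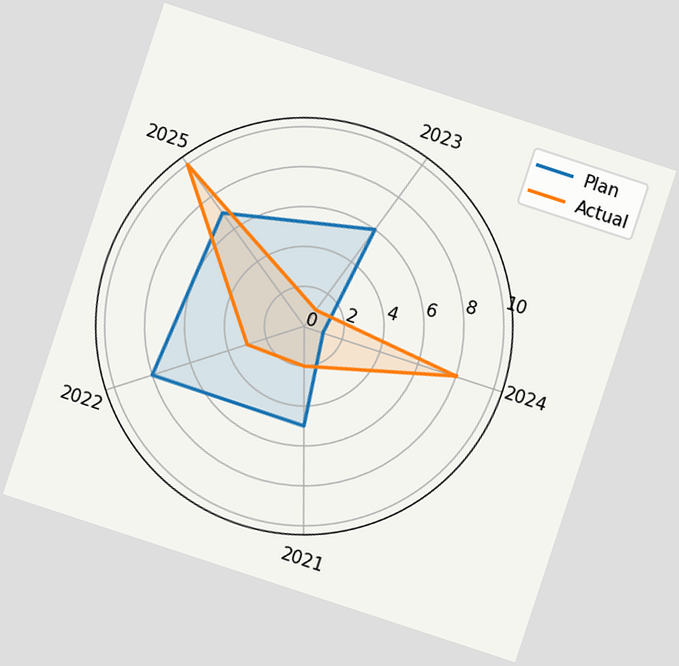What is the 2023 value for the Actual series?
1

The chart is tilted about 18° clockwise. On the 2023 axis, Actual reaches 1.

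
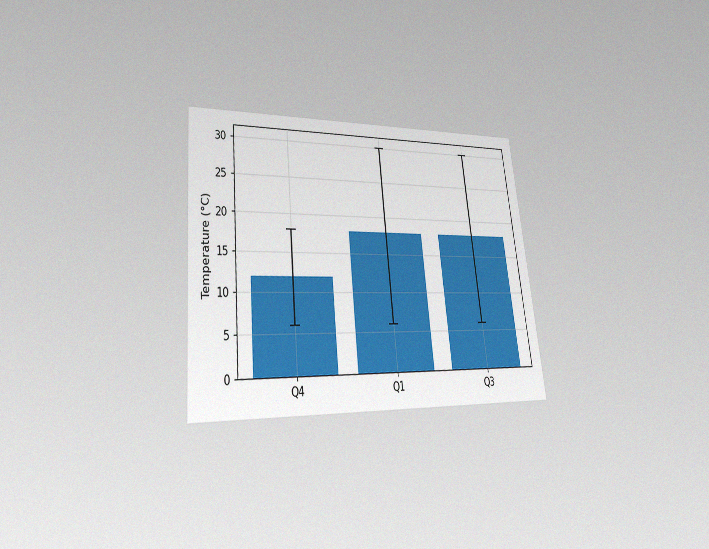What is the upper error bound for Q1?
The chart is tilted about 6° counter-clockwise and viewed at a slight angle, with some photo noise. The Q1 bar's upper whisker reaches 30°C.

30°C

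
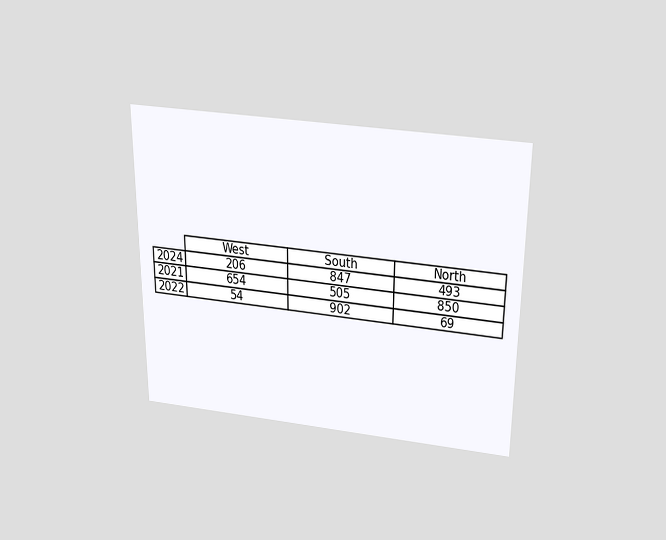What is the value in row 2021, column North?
850

The chart is viewed slightly from above. The (2021, North) cell reads 850.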